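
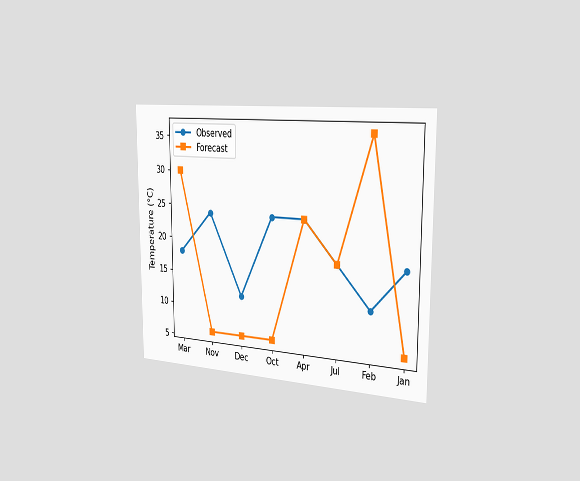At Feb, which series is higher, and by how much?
The chart is viewed slightly from the right. At Feb, Forecast sits above the other line by 24°C.

Forecast, by 24°C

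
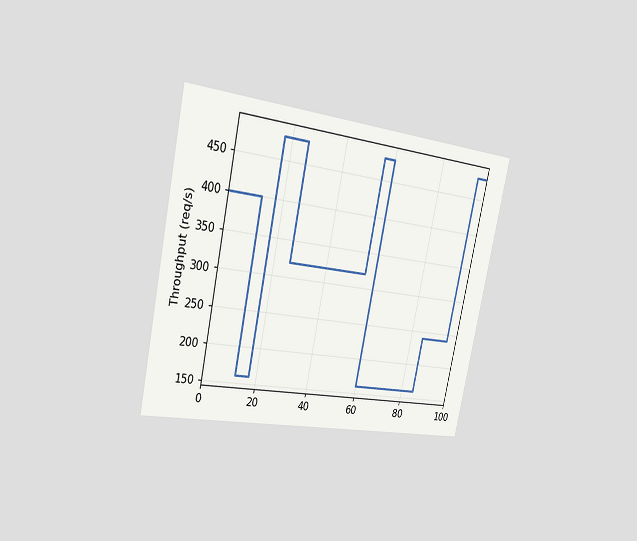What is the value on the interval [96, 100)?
480req/s

The chart is tilted about 12° clockwise and viewed slightly from the left. On [96, 100) the step sits at 480req/s.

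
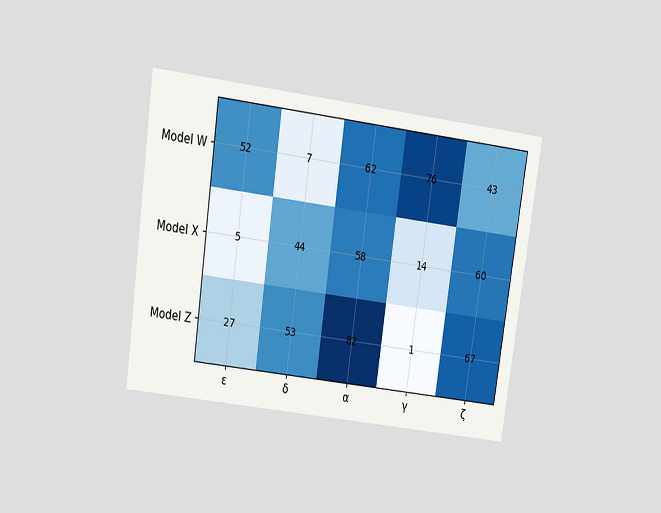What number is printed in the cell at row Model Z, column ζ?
67

The chart is tilted about 8° clockwise and viewed slightly from above. The (Model Z, ζ) cell reads 67.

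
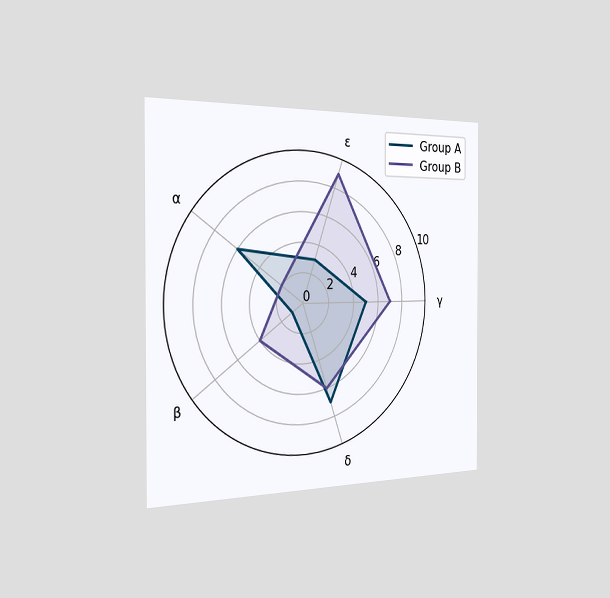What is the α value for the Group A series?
The chart is viewed slightly from the left. On the α axis, Group A reaches 6.

6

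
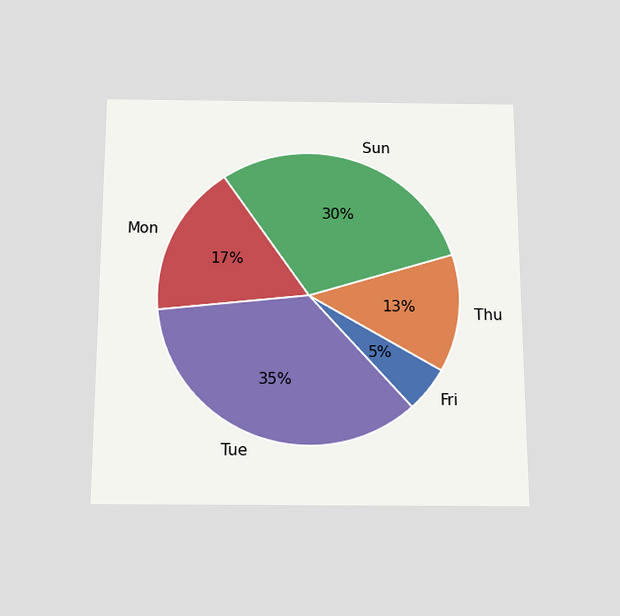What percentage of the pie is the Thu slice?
13%

The chart is viewed slightly from below. The Thu slice takes up 13% of the pie.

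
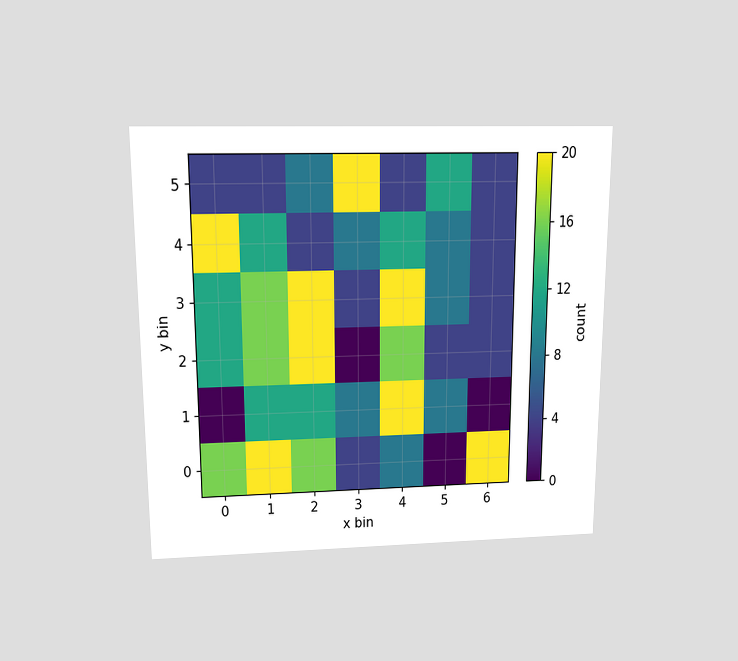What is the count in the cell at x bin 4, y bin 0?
8

The chart is viewed slightly from above. Matching the cell (4, 0) against the colorbar gives 8.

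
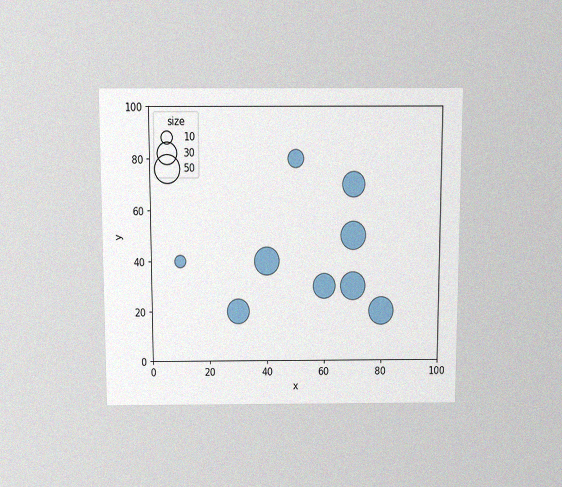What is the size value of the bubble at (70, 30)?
The chart is viewed slightly from above, with some photo noise. Matching the bubble at (70, 30) against the size legend gives 50.

50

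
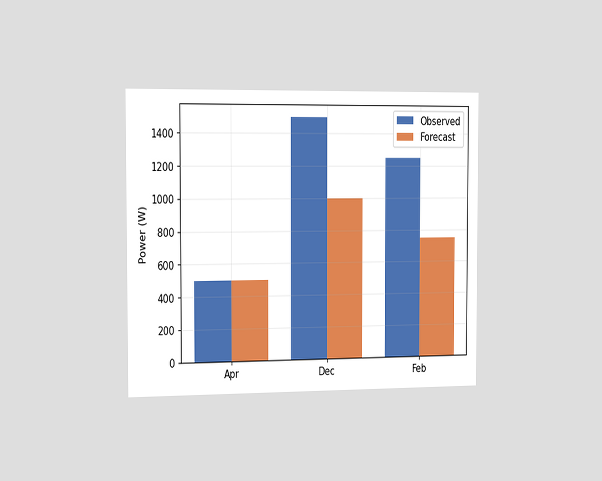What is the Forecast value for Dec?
The chart is viewed slightly from the left. The Forecast bar at Dec reaches 1000W on the y-axis.

1000W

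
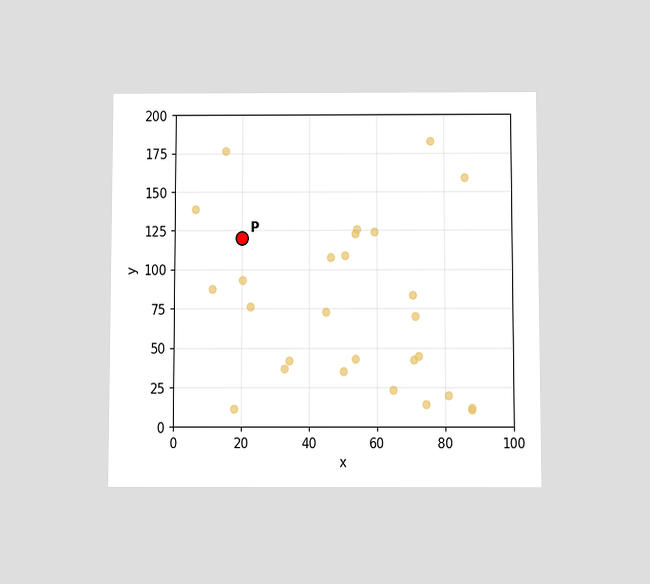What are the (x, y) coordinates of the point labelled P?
(20, 120)

The chart is viewed slightly from below. Following the gridlines from P to each axis, P sits at (20, 120).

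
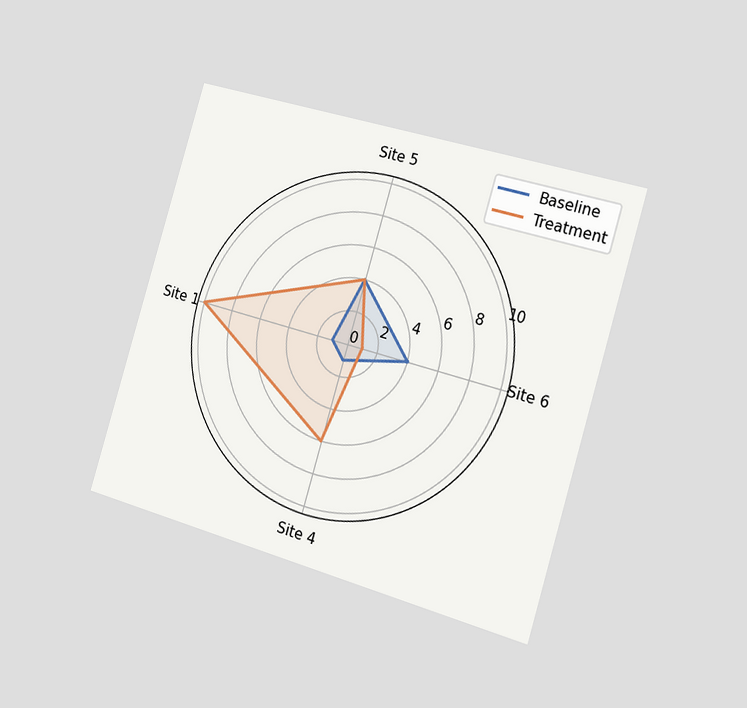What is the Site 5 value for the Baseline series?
4

The chart is tilted about 16° clockwise and viewed slightly from the right. On the Site 5 axis, Baseline reaches 4.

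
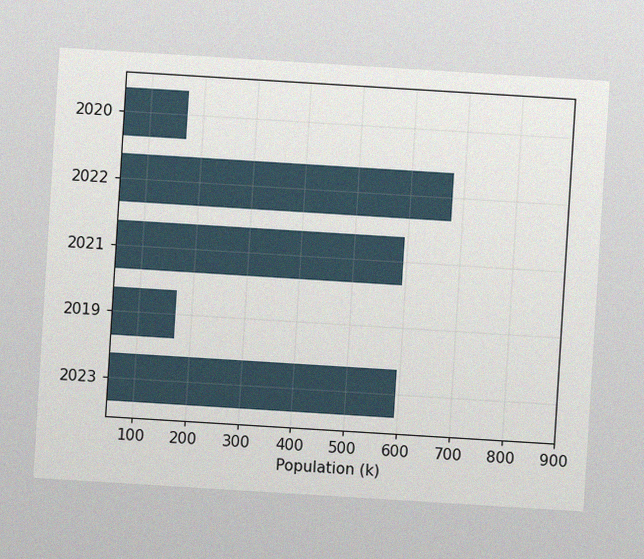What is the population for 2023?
The chart is tilted about 4° clockwise, with some photo noise. Reading along the chart's x-axis, the 2023 bar reaches 595k.

595k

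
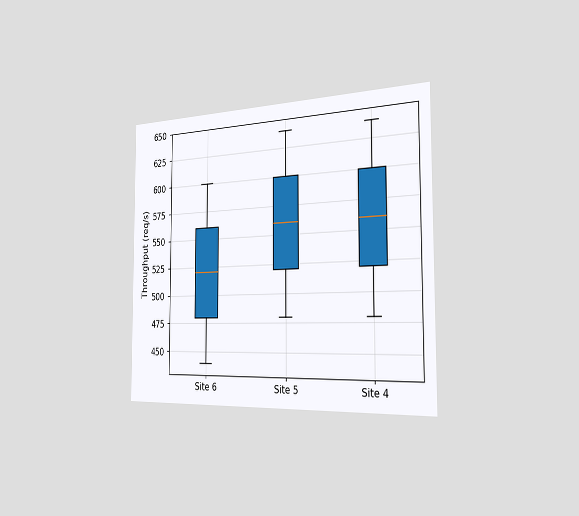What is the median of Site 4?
The chart is viewed slightly from the right. The median line in the Site 4 box sits at 560req/s.

560req/s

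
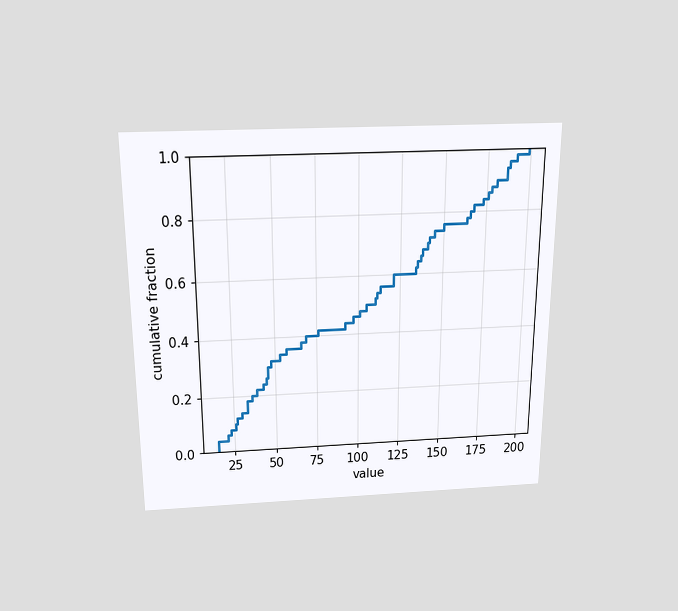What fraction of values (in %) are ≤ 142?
72%

The chart is viewed slightly from above. At x=142 the ECDF step is at 72%.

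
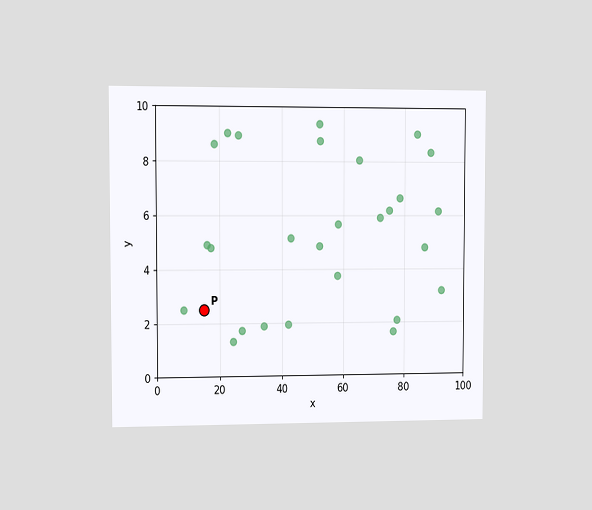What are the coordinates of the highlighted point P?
The chart is viewed at a slight angle. Following the gridlines from P to each axis, P sits at (15, 2.5).

(15, 2.5)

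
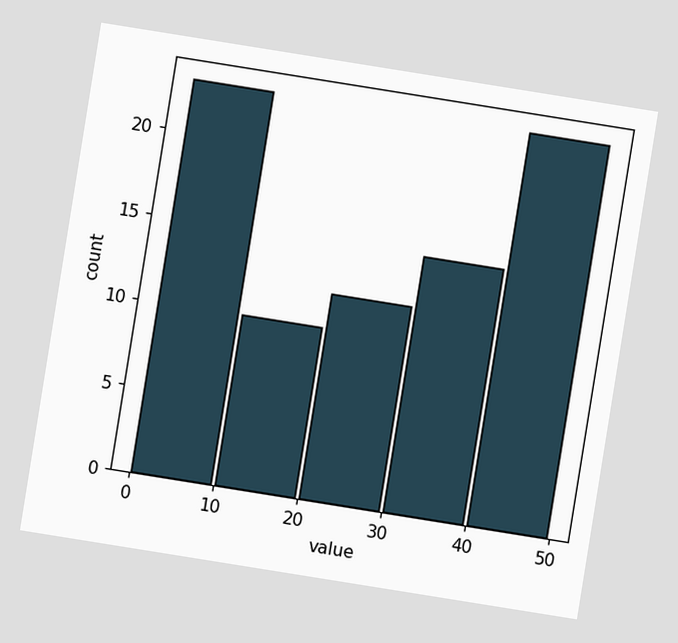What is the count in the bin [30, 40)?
15

The chart is tilted about 9° clockwise. The [30, 40) bin has height 15.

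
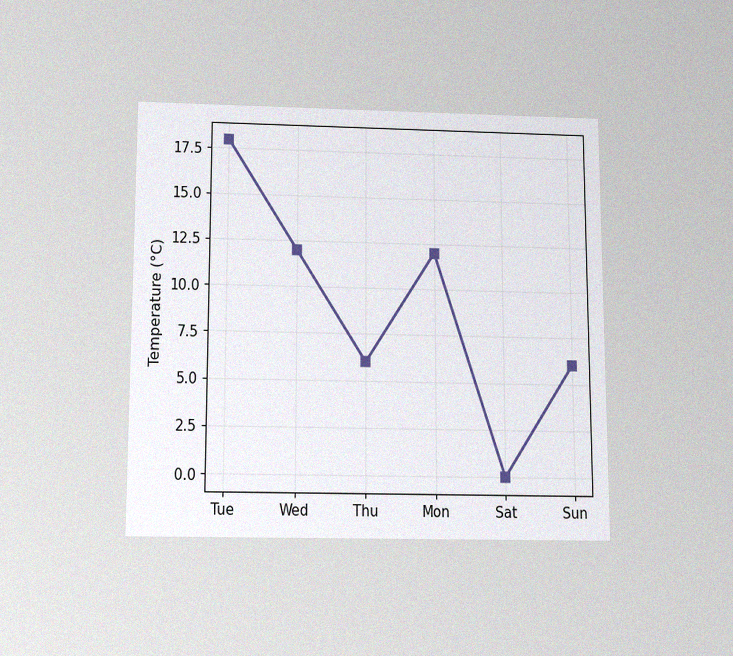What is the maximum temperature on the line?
The chart is viewed slightly from below, with some photo noise. The highest point is at Tue, and reading across to the y-axis gives 18°C.

18°C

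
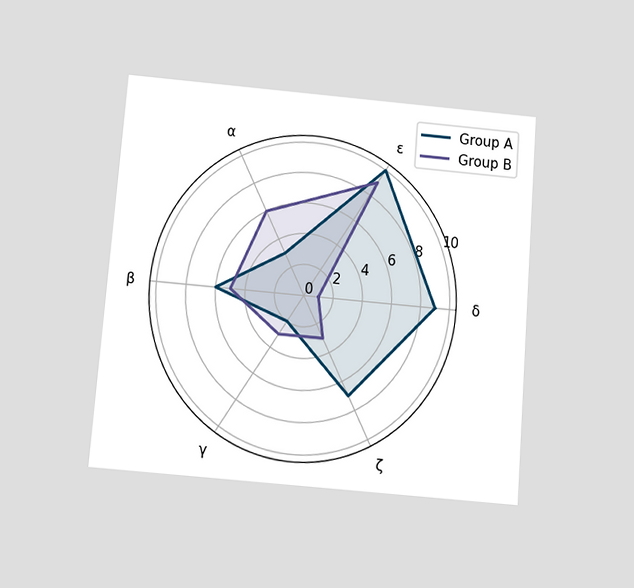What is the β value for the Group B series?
The chart is tilted about 5° clockwise and viewed slightly from below. On the β axis, Group B reaches 5.

5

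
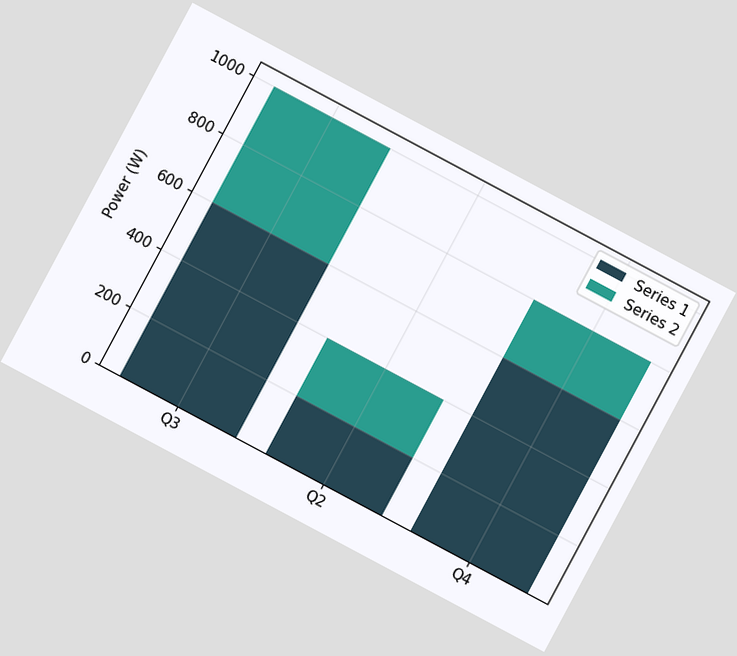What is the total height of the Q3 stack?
1000W

The chart is tilted about 28° clockwise. The Q3 stack's top reaches 1000W on the y-axis.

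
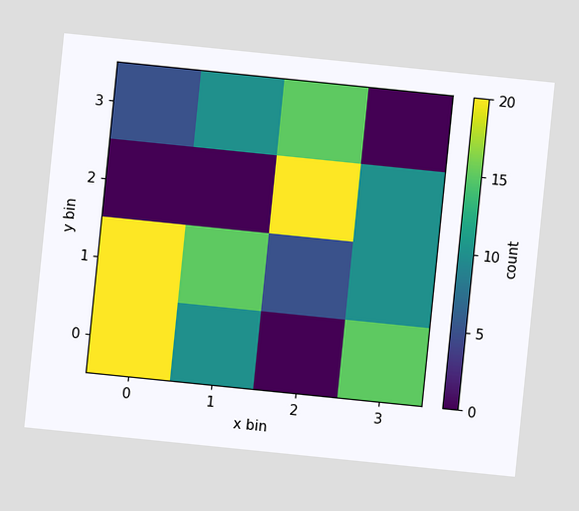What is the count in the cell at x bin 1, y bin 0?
The chart is tilted about 6° clockwise. Matching the cell (1, 0) against the colorbar gives 10.

10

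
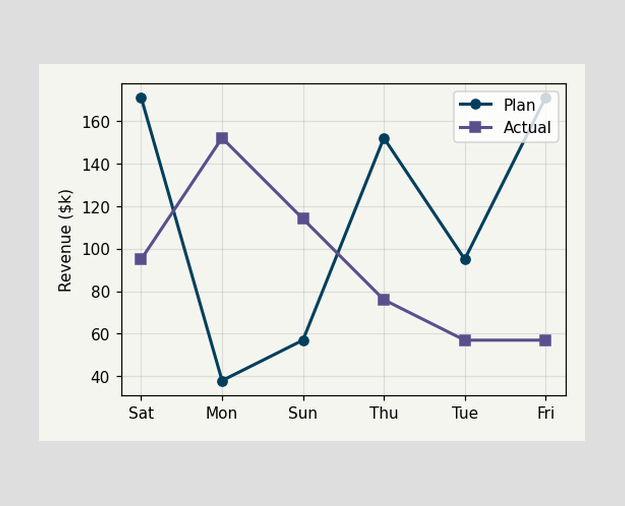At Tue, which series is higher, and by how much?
At Tue, Plan sits above the other line by $38k.

Plan, by $38k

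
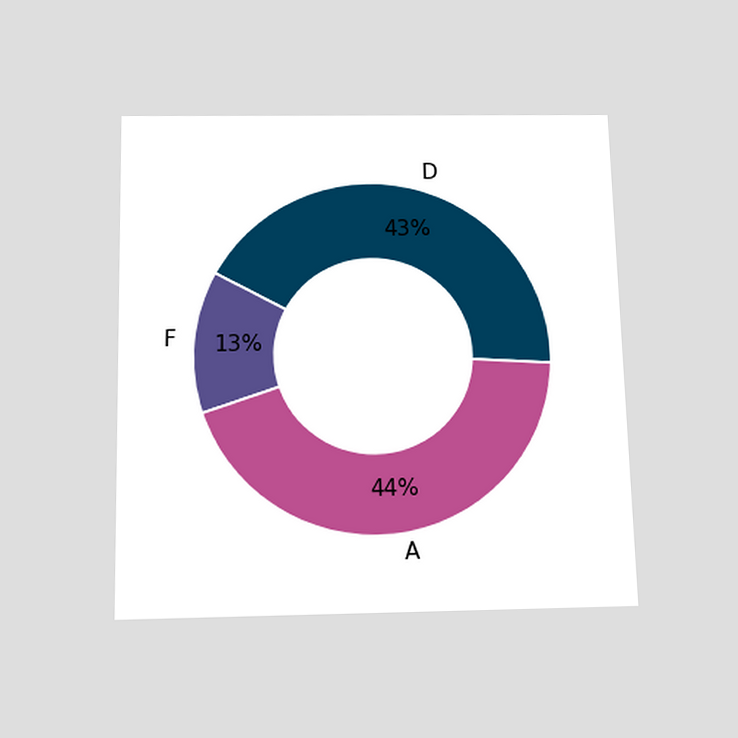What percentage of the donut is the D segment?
43%

The chart is viewed slightly from below. The D segment takes up 43% of the ring.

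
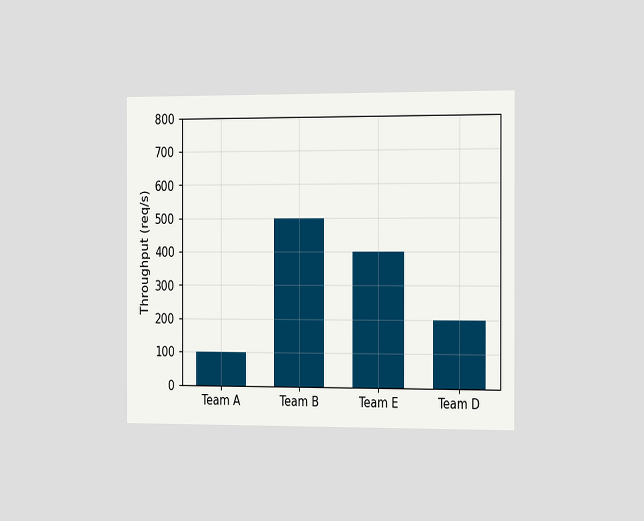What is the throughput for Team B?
500req/s

The chart is viewed slightly from the right. Reading along the chart's y-axis, the Team B bar reaches 500req/s.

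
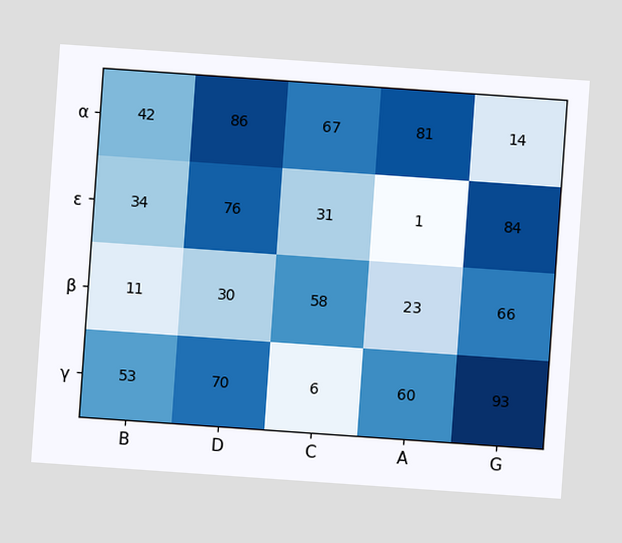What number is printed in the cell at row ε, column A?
1

The chart is tilted about 4° clockwise. The (ε, A) cell reads 1.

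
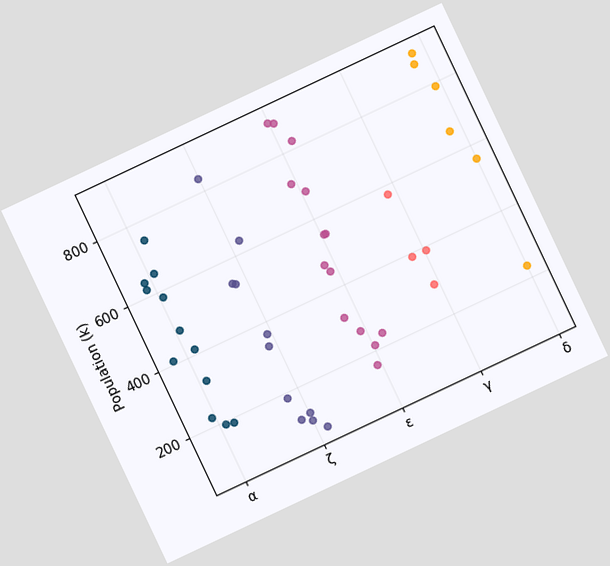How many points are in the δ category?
The chart is tilted about 25° counter-clockwise. Counting the markers in the δ column gives 6.

6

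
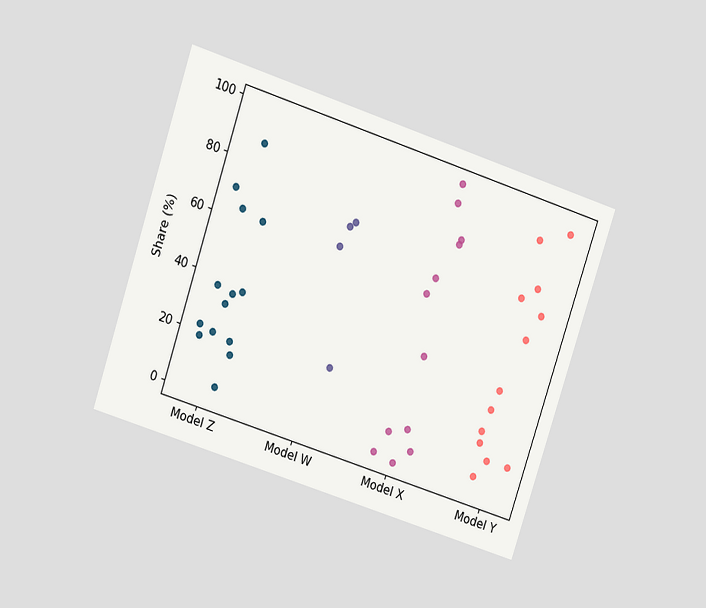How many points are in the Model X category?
The chart is tilted about 18° clockwise and viewed at a slight angle. Counting the markers in the Model X column gives 12.

12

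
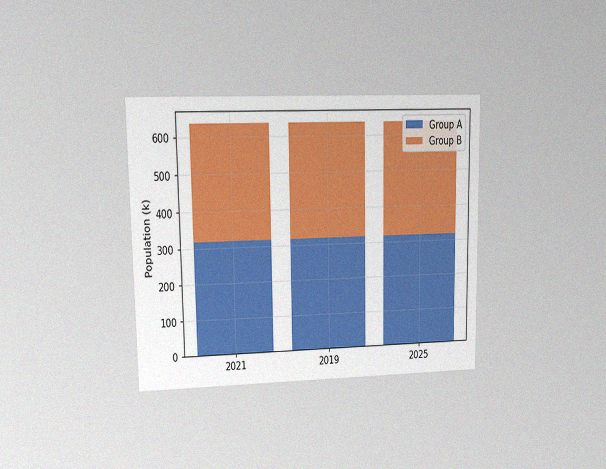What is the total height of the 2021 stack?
The chart is viewed at a slight angle, with some photo noise. The 2021 stack's top reaches 636k on the y-axis.

636k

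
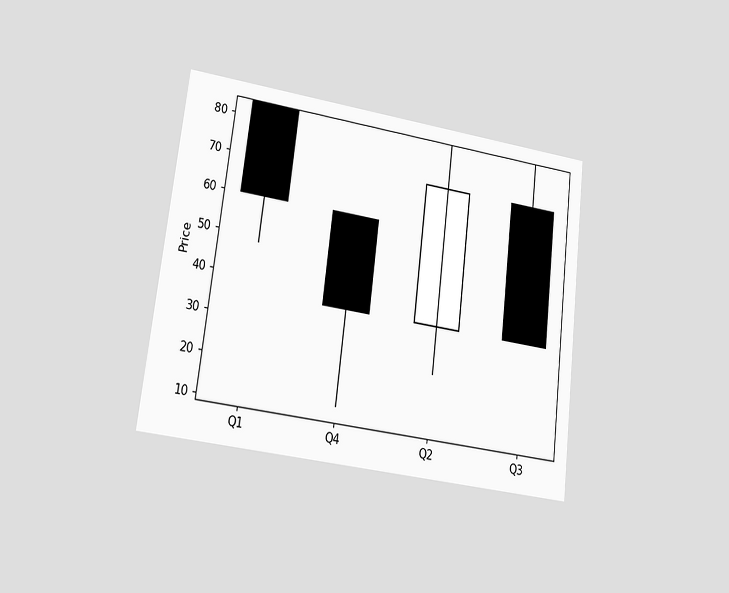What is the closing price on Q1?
60

The chart is tilted about 7° clockwise and viewed at a slight angle. The Q1 candle closes at 60.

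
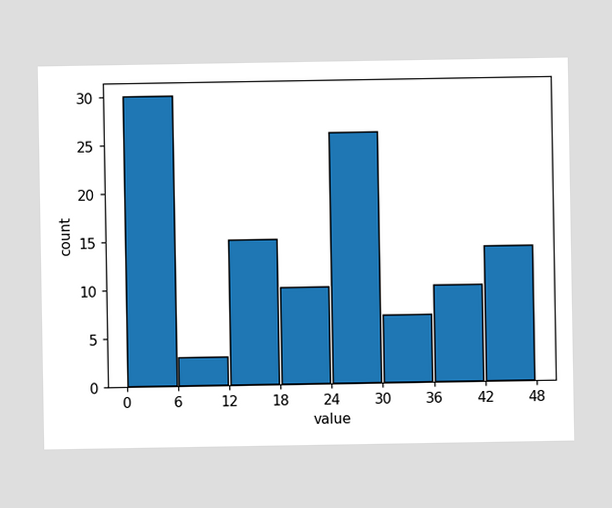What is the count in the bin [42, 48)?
The [42, 48) bin has height 14.

14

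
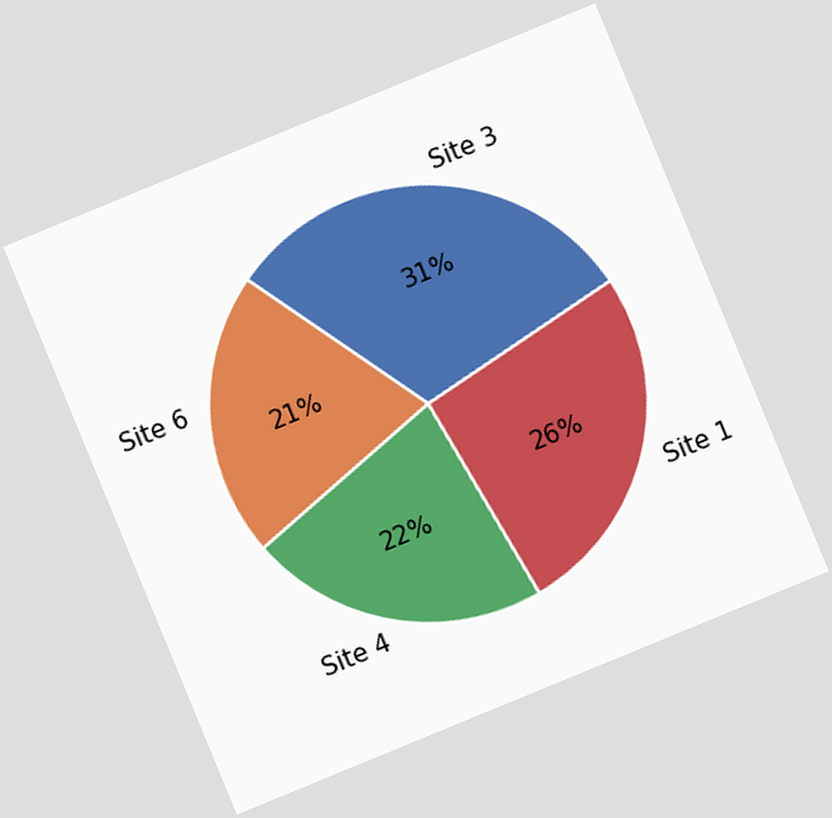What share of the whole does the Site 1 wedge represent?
The chart is tilted about 22° counter-clockwise. The Site 1 slice takes up 26% of the pie.

26%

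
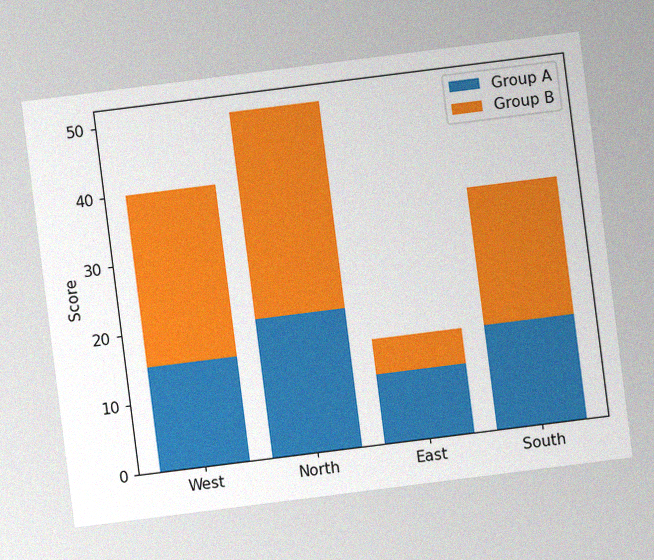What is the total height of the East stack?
15

The chart is tilted about 7° counter-clockwise, with some photo noise. The East stack's top reaches 15 on the y-axis.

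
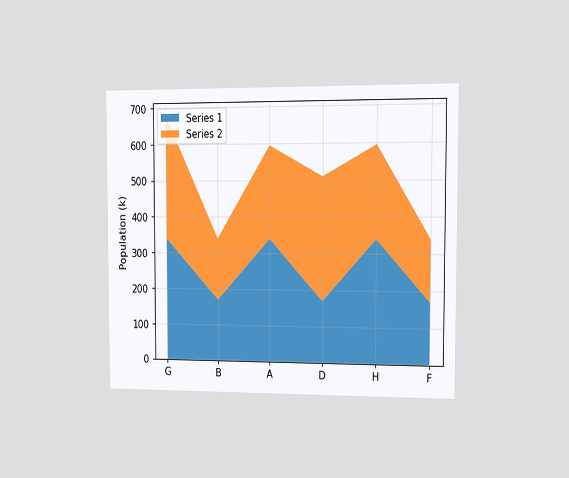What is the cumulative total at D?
510k

The chart is viewed at a slight angle. The stacked total at D reaches 510k.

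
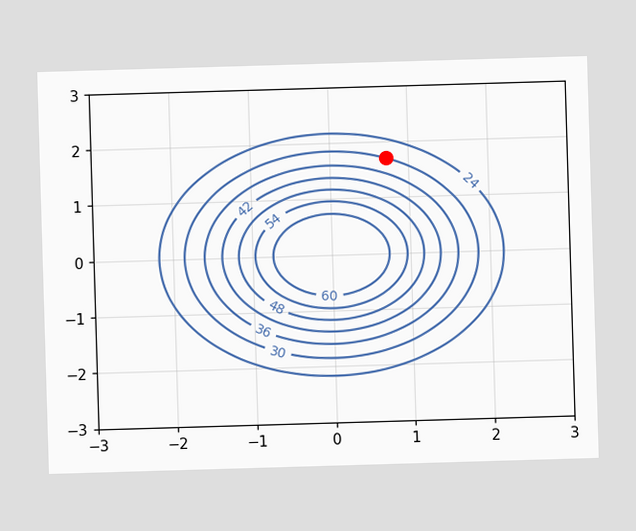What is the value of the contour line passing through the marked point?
The marked point sits on the contour labelled 30.

30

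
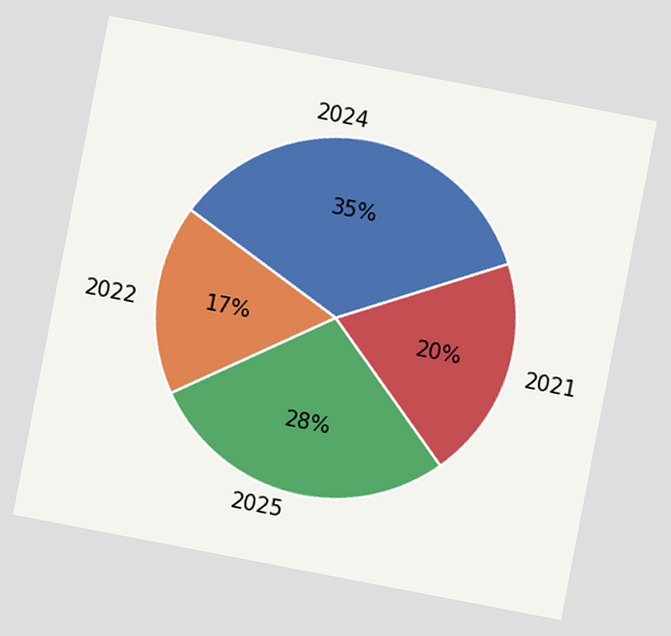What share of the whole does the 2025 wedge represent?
The chart is tilted about 11° clockwise. The 2025 slice takes up 28% of the pie.

28%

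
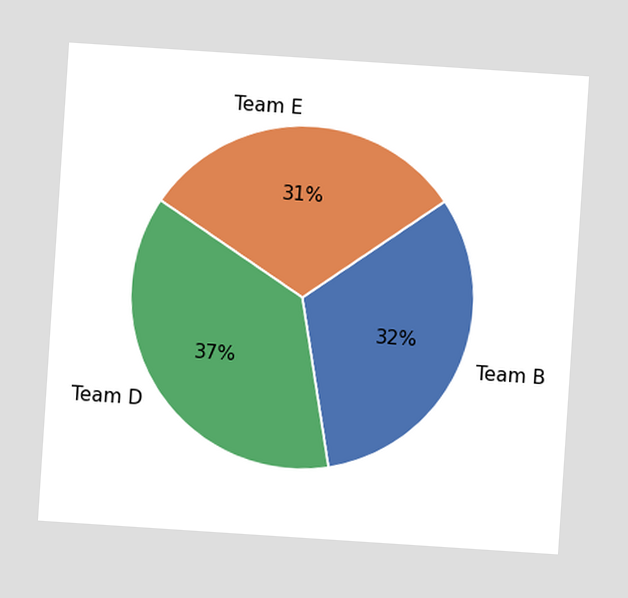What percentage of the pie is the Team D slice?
37%

The chart is tilted about 4° clockwise. The Team D slice takes up 37% of the pie.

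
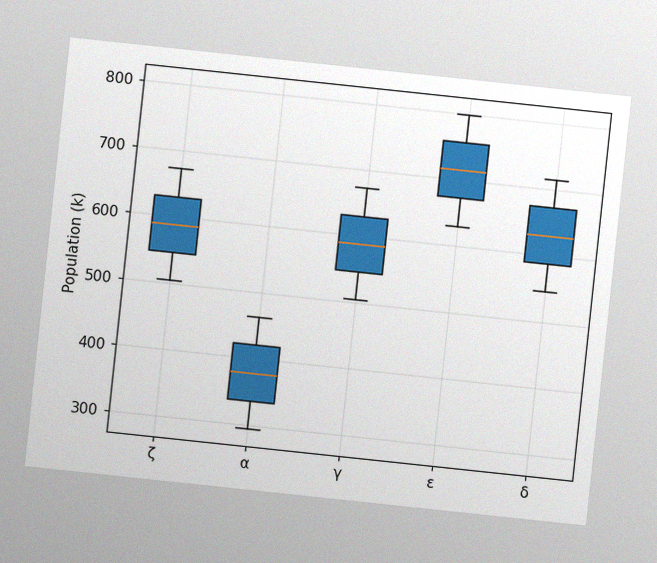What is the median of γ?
588k

The chart is tilted about 6° clockwise, with some photo noise. The median line in the γ box sits at 588k.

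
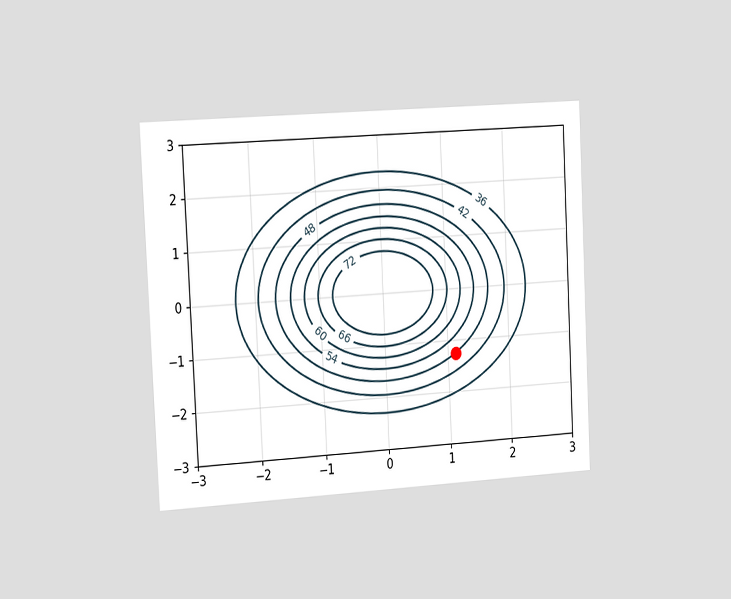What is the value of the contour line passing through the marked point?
48

The chart is tilted about 3° counter-clockwise and viewed slightly from the left. The marked point sits on the contour labelled 48.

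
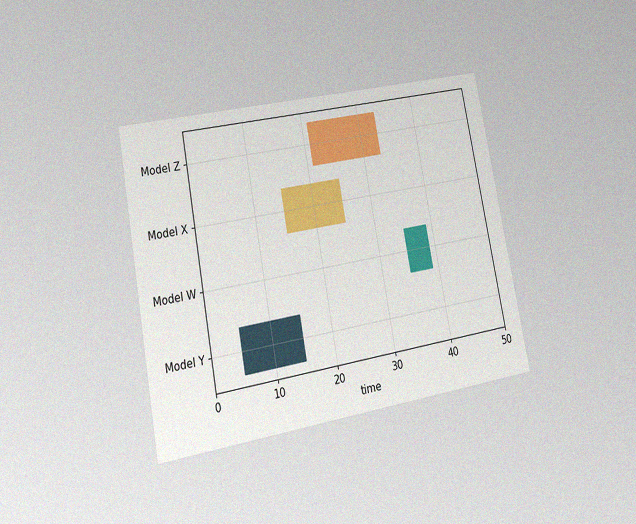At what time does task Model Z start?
21

The chart is tilted about 11° counter-clockwise and viewed at a slight angle, with some photo noise. The Model Z bar begins at t=21.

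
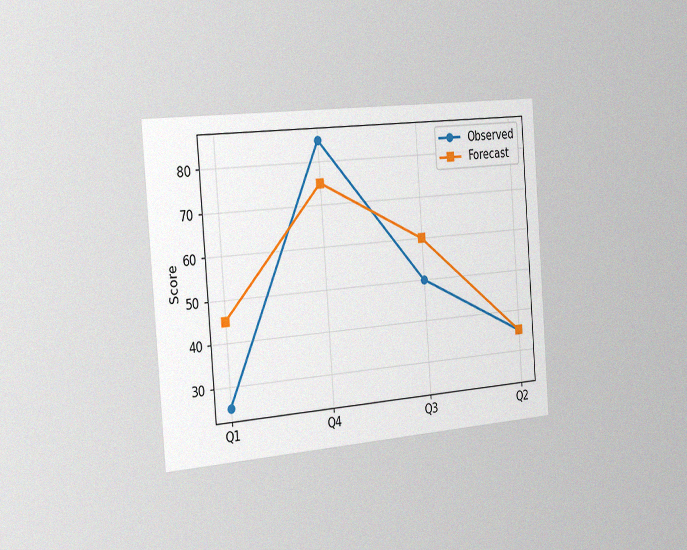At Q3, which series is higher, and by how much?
The chart is tilted about 4° counter-clockwise and viewed slightly from the left, with some photo noise. At Q3, Forecast sits above the other line by 10.

Forecast, by 10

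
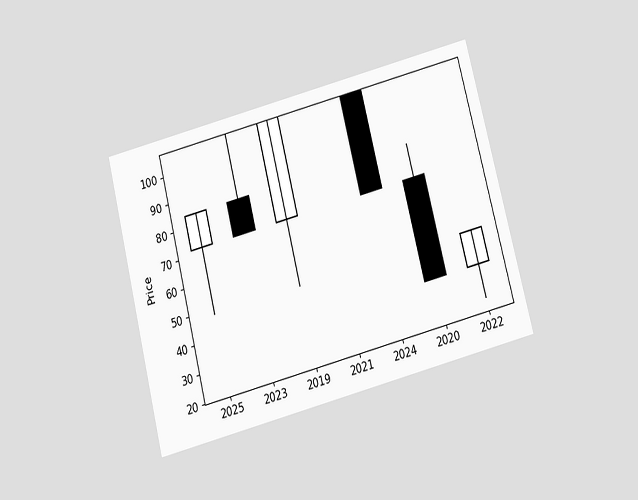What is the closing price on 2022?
48

The chart is tilted about 14° counter-clockwise and viewed slightly from below. The 2022 candle closes at 48.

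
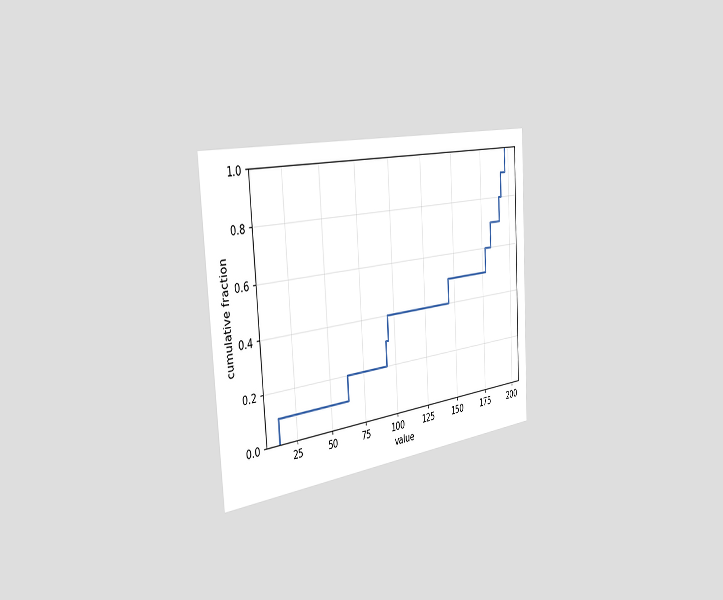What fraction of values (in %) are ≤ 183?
70%

The chart is tilted about 3° counter-clockwise and viewed slightly from the left. At x=183 the ECDF step is at 70%.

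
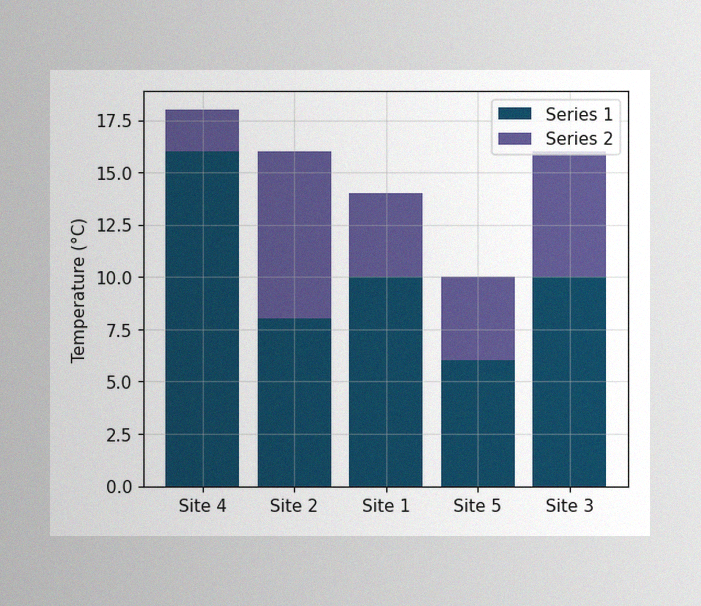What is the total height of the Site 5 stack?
The image has some photo noise and uneven lighting. The Site 5 stack's top reaches 10°C on the y-axis.

10°C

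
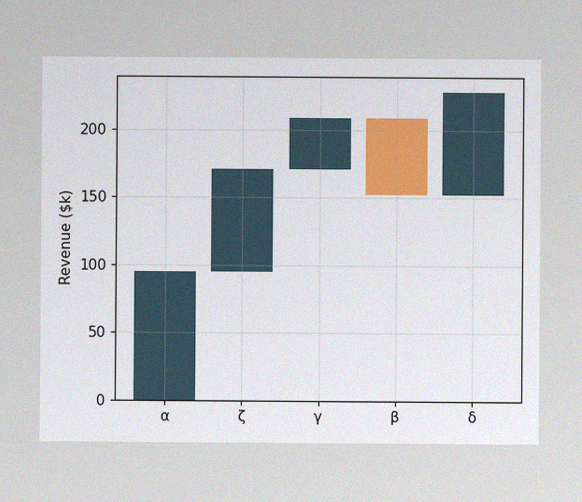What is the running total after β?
The image has some photo noise and uneven lighting. After β the running total reaches $152k.

$152k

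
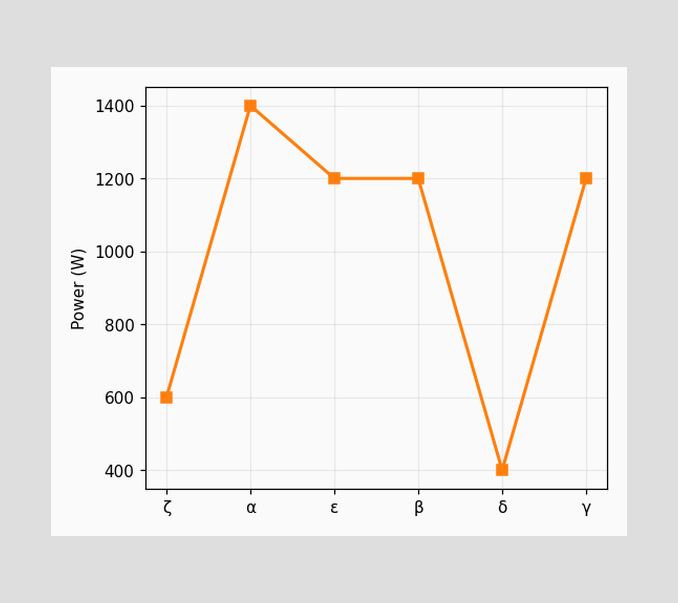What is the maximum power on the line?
1400W

The highest point is at α, and reading across to the y-axis gives 1400W.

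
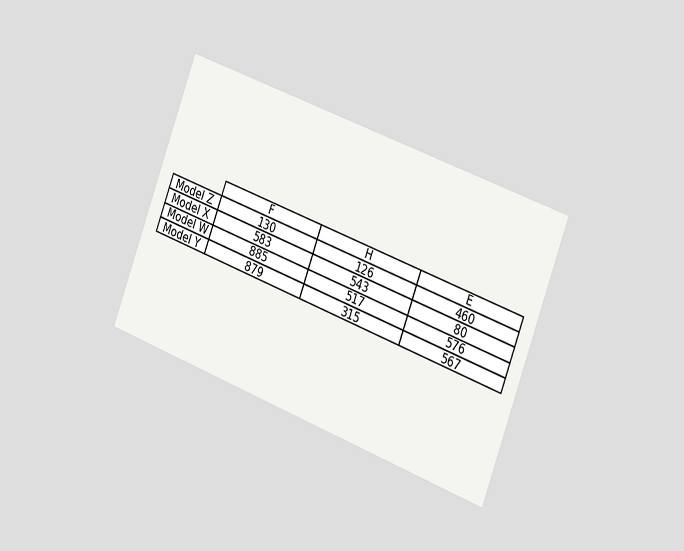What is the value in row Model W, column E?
The chart is tilted about 21° clockwise and viewed slightly from the right. The (Model W, E) cell reads 576.

576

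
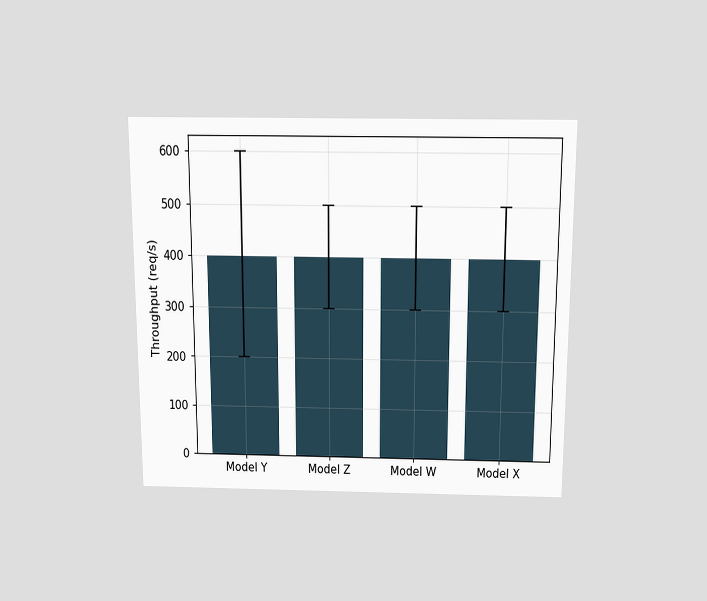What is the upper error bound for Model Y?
600req/s

The chart is viewed slightly from above. The Model Y bar's upper whisker reaches 600req/s.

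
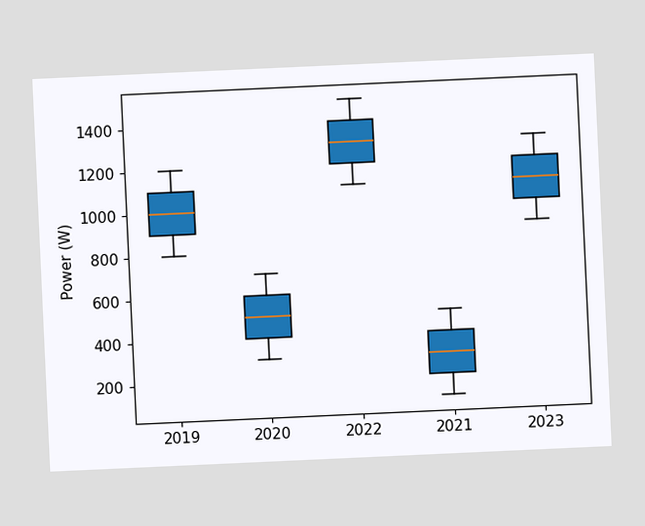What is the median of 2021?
300W

The chart is tilted about 3° counter-clockwise. The median line in the 2021 box sits at 300W.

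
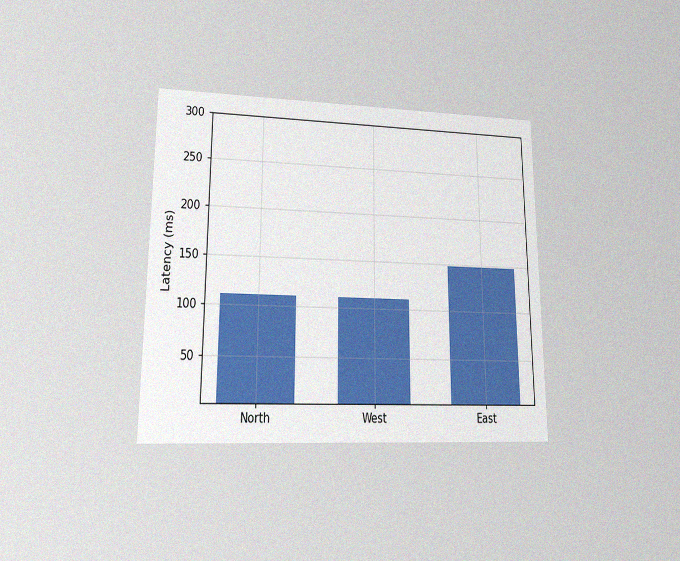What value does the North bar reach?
111ms

The chart is viewed at a slight angle, with some photo noise. Reading along the chart's y-axis, the North bar reaches 111ms.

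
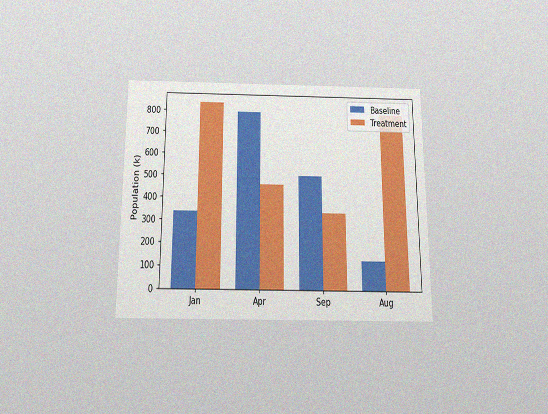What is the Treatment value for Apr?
The chart is viewed slightly from below, with some photo noise. The Treatment bar at Apr reaches 462k on the y-axis.

462k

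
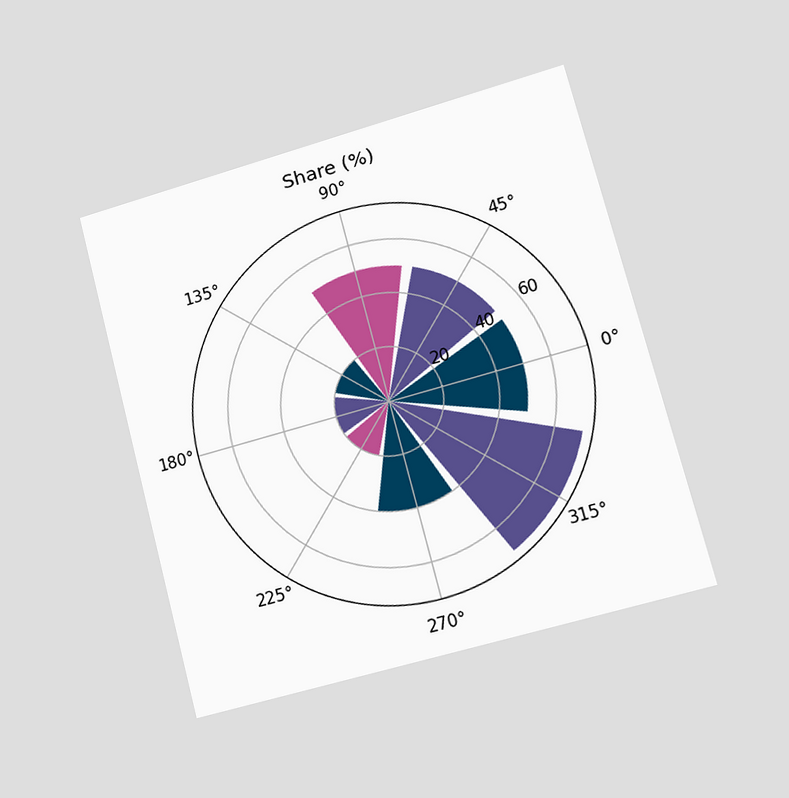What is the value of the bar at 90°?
The chart is tilted about 15° counter-clockwise and viewed slightly from the right. The bar at 90° reaches 50% on the radial axis.

50%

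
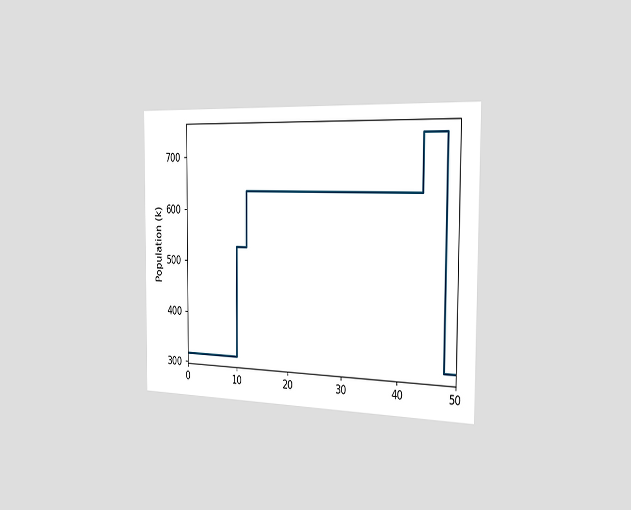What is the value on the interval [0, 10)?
The chart is viewed slightly from the right. On [0, 10) the step sits at 318k.

318k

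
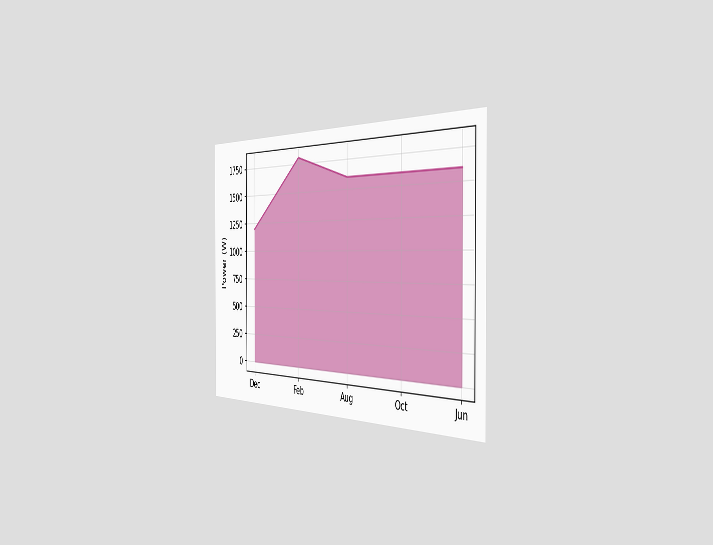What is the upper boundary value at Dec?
The chart is viewed slightly from the right. At Dec the upper boundary is at 1200W.

1200W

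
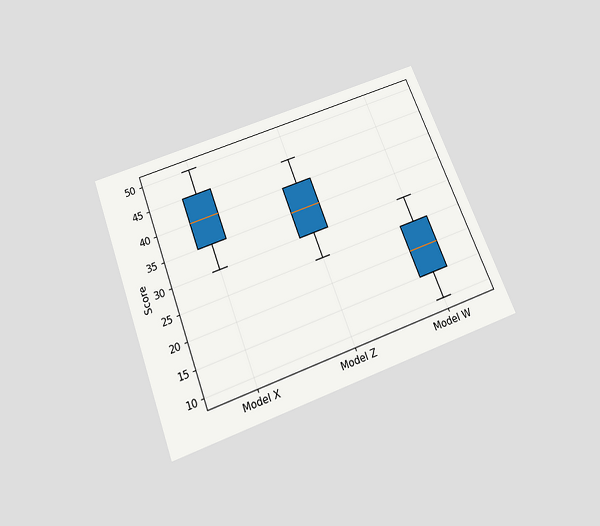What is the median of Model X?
40

The chart is tilted about 21° counter-clockwise and viewed slightly from below. The median line in the Model X box sits at 40.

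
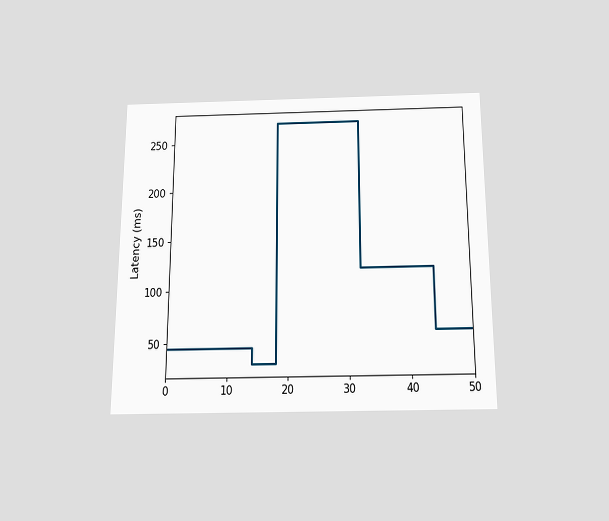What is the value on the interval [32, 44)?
120ms

The chart is viewed slightly from below. On [32, 44) the step sits at 120ms.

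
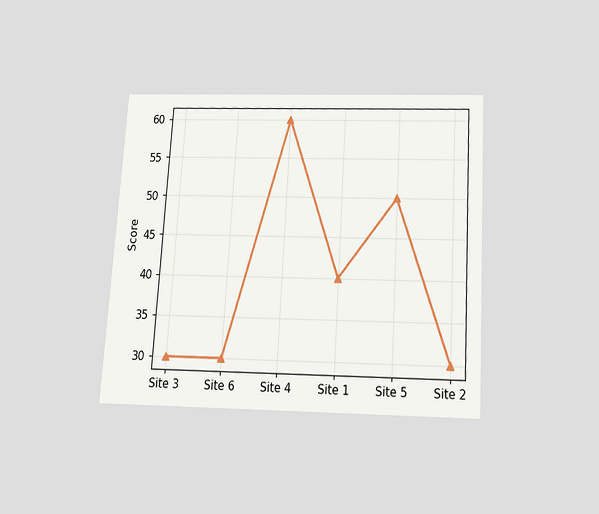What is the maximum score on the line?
60

The chart is tilted about 3° clockwise and viewed slightly from below. The highest point is at Site 4, and reading across to the y-axis gives 60.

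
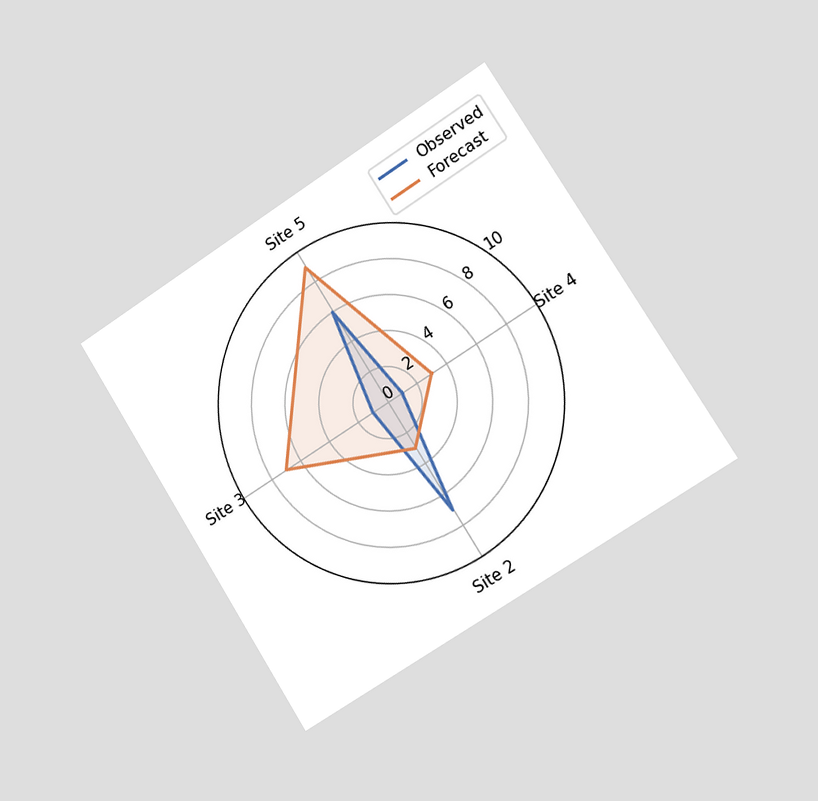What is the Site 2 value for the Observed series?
7

The chart is tilted about 32° counter-clockwise and viewed slightly from the right. On the Site 2 axis, Observed reaches 7.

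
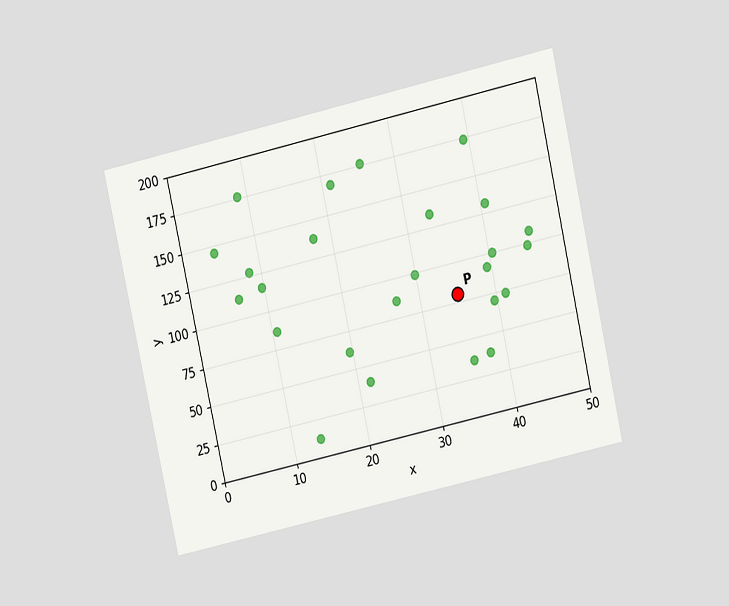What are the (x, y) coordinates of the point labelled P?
(35, 80)

The chart is tilted about 13° counter-clockwise and viewed at a slight angle. Following the gridlines from P to each axis, P sits at (35, 80).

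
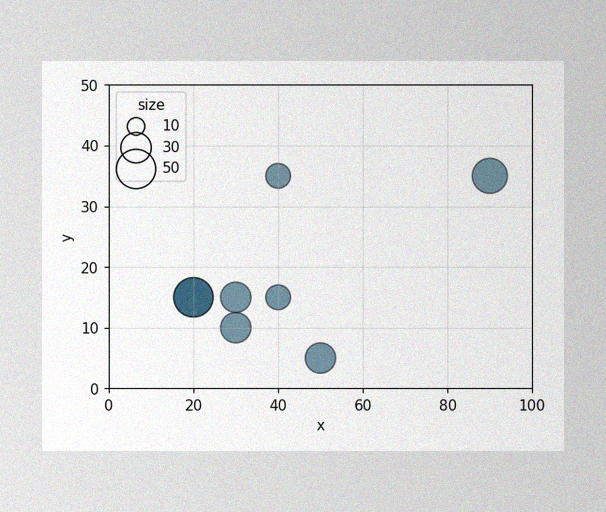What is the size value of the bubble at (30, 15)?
30

The image has some photo noise and uneven lighting. Matching the bubble at (30, 15) against the size legend gives 30.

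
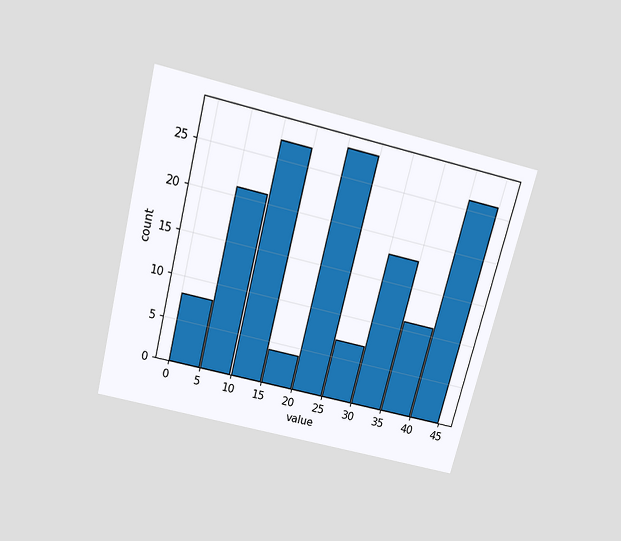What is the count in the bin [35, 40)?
11

The chart is tilted about 14° clockwise and viewed slightly from above. The [35, 40) bin has height 11.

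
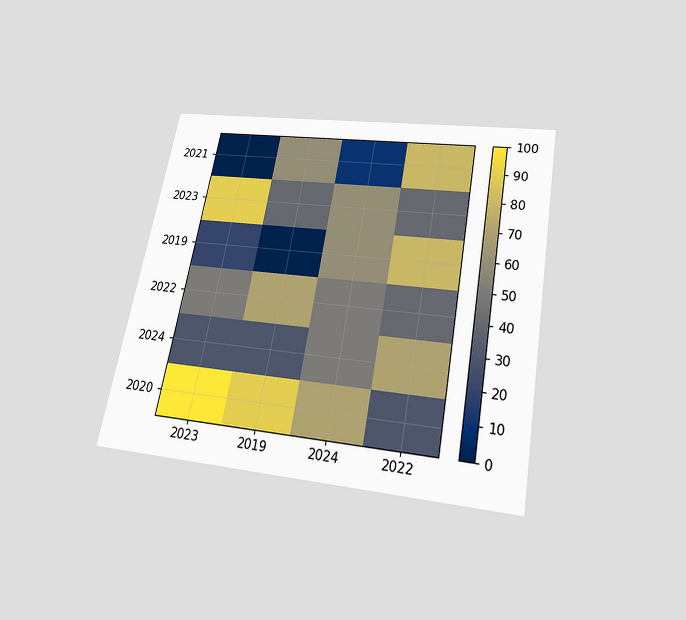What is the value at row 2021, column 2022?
The chart is tilted about 10° clockwise and viewed slightly from below. Matching cell (2021, 2022) against the colorbar gives 80.

80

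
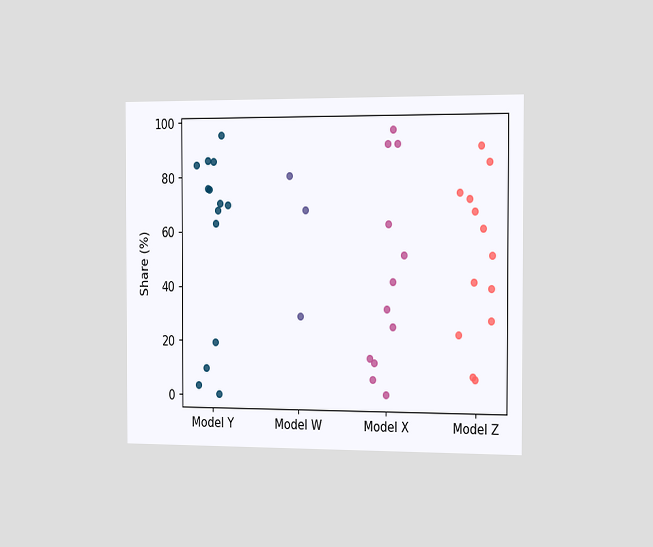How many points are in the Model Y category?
14

The chart is viewed slightly from the right. Counting the markers in the Model Y column gives 14.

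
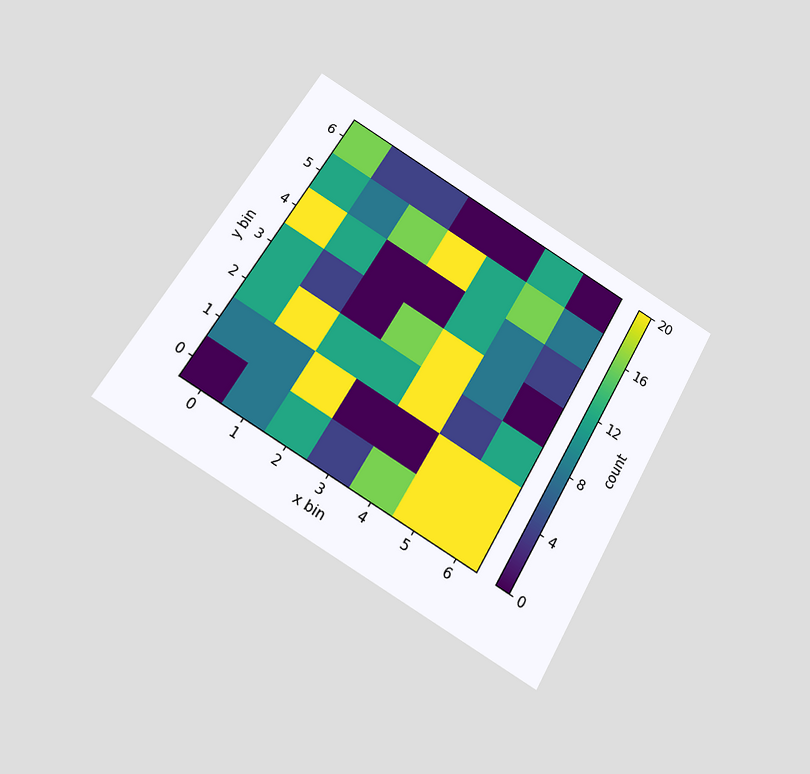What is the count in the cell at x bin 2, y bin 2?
12

The chart is tilted about 30° clockwise and viewed slightly from below. Matching the cell (2, 2) against the colorbar gives 12.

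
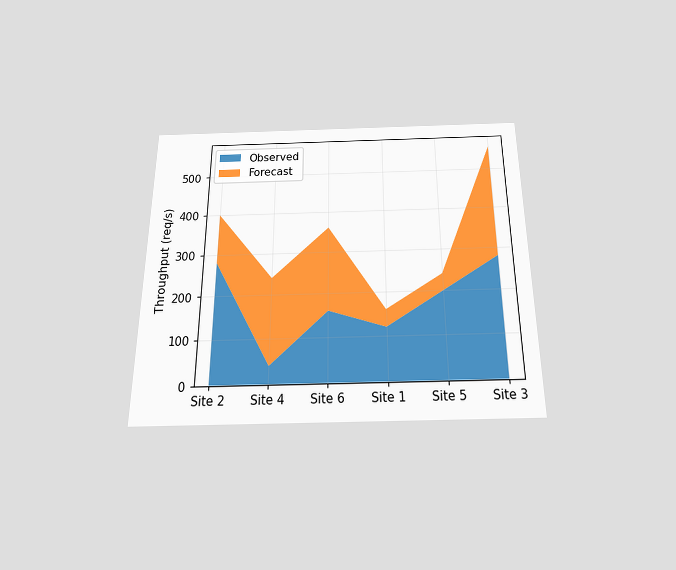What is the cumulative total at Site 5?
240req/s

The chart is viewed slightly from below. The stacked total at Site 5 reaches 240req/s.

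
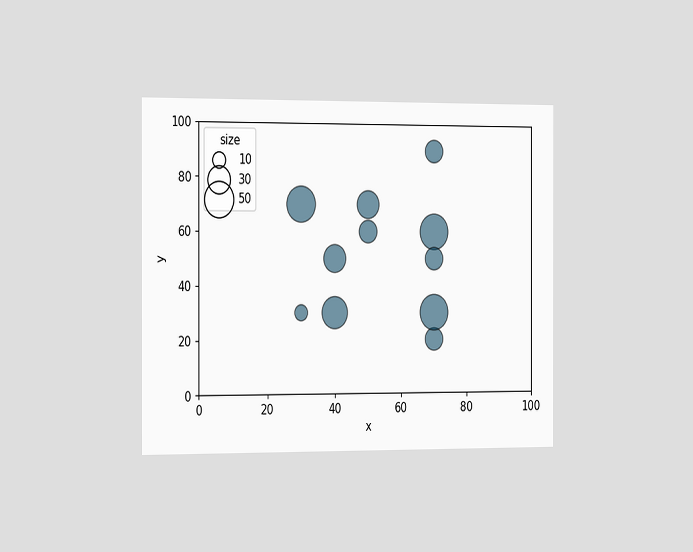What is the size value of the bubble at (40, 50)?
The chart is viewed slightly from the left. Matching the bubble at (40, 50) against the size legend gives 30.

30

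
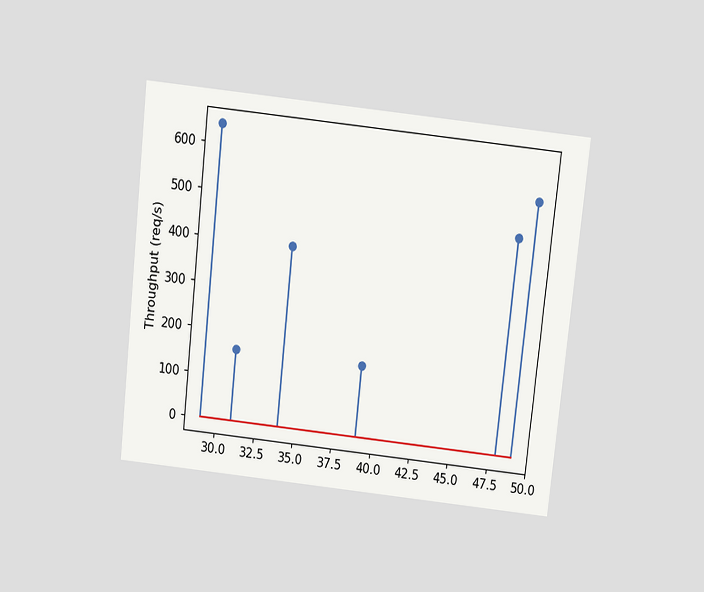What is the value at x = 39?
160req/s

The chart is tilted about 6° clockwise and viewed slightly from above. The stem at x=39 reaches 160req/s.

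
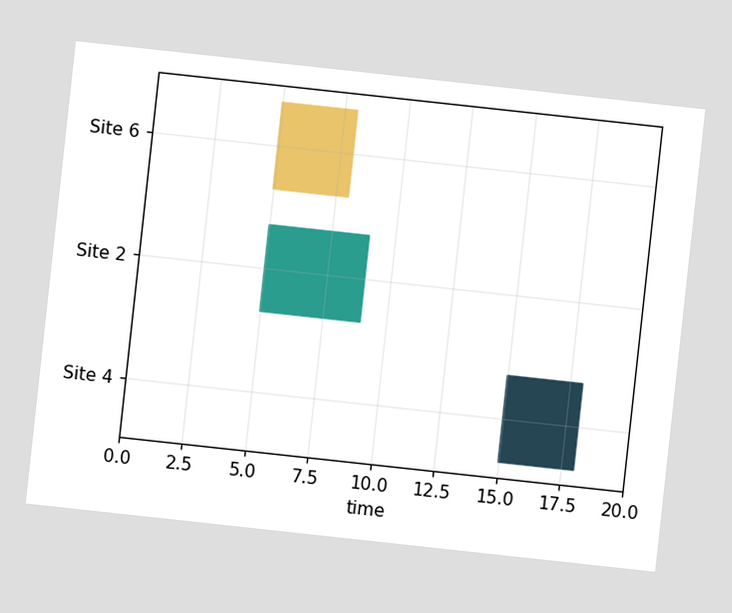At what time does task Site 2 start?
5

The chart is tilted about 6° clockwise. The Site 2 bar begins at t=5.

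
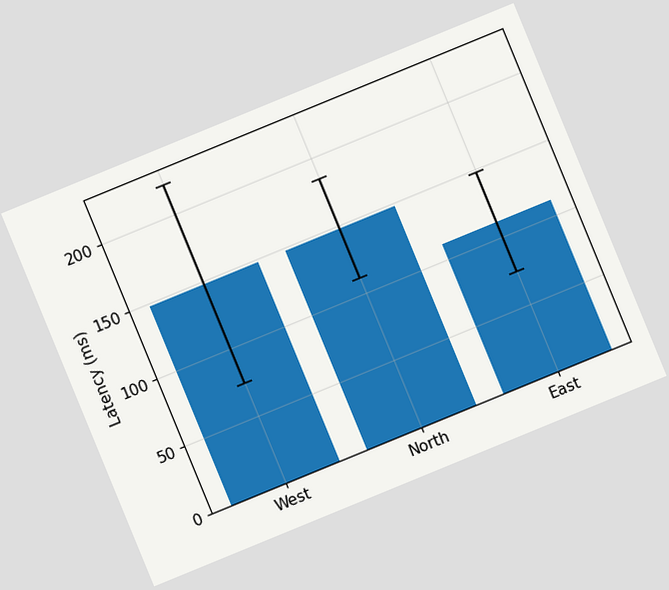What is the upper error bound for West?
The chart is tilted about 22° counter-clockwise. The West bar's upper whisker reaches 222ms.

222ms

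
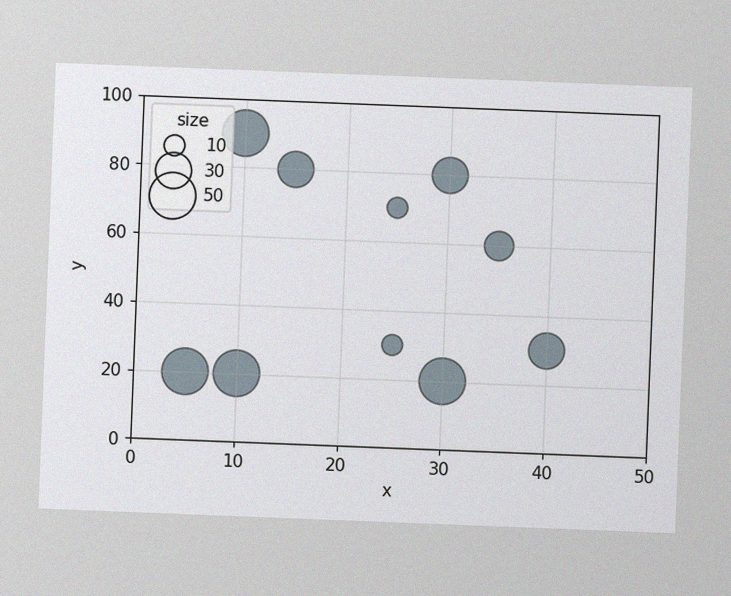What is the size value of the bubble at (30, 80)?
30

The chart is tilted about 2° clockwise, with some photo noise. Matching the bubble at (30, 80) against the size legend gives 30.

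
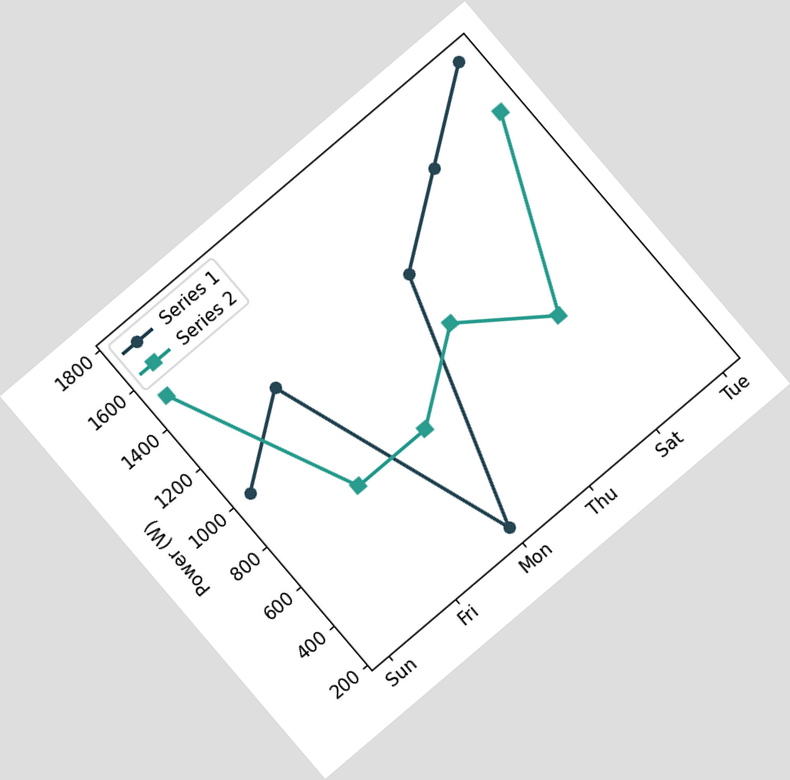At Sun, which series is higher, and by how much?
The chart is tilted about 40° counter-clockwise. At Sun, Series 2 sits above the other line by 500W.

Series 2, by 500W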